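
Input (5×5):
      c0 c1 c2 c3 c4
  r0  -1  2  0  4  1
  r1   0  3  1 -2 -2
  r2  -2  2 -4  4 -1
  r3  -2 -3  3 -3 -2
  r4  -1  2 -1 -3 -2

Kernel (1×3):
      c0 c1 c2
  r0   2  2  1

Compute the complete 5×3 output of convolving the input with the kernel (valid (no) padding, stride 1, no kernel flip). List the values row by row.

Output[0,0]: The receptive field on the input at this output position is [-1 2 0]. Elementwise product with the kernel and sum: -1·2 + 2·2 + 0·1.

2 8 9
7 6 -4
-4 0 -1
-7 -3 -2
1 -1 -10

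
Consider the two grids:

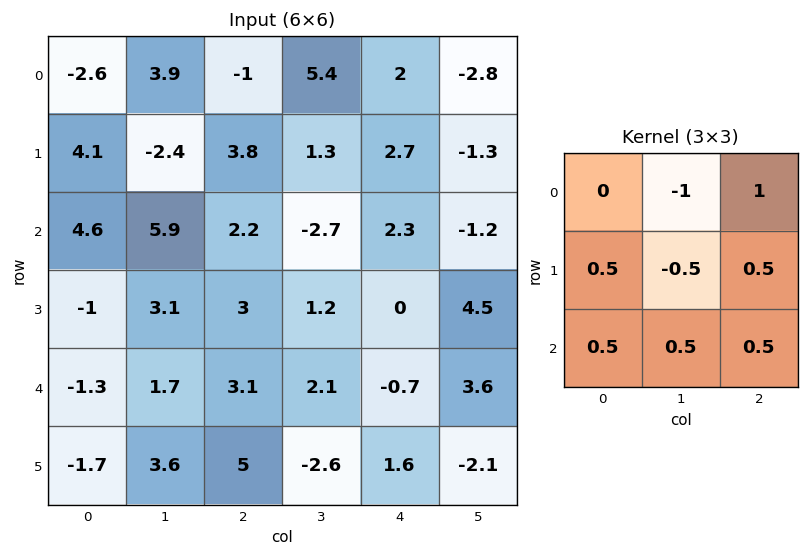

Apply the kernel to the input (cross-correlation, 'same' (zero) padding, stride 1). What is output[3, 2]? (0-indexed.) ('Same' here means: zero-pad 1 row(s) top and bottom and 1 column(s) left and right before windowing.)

The receptive field on the zero-padded input at this output position is [5.9 2.2 -2.7 / 3.1 3 1.2 / 1.7 3.1 2.1]. Elementwise product with the kernel and sum: 2.2·-1 + -2.7·1 + 3.1·0.5 + 3·-0.5 + 1.2·0.5 + 1.7·0.5 + 3.1·0.5 + 2.1·0.5.

-0.8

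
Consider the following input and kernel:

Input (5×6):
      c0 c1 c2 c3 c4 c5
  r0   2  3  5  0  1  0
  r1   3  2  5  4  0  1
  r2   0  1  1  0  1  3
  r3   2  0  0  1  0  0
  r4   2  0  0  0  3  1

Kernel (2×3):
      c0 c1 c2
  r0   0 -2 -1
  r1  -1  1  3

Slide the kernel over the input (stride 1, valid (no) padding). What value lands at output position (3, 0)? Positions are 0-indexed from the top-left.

-2

The receptive field on the input at this output position is [2 0 0 / 2 0 0]. Elementwise product with the kernel and sum: 0·-2 + 0·-1 + 2·-1 + 0·1 + 0·3.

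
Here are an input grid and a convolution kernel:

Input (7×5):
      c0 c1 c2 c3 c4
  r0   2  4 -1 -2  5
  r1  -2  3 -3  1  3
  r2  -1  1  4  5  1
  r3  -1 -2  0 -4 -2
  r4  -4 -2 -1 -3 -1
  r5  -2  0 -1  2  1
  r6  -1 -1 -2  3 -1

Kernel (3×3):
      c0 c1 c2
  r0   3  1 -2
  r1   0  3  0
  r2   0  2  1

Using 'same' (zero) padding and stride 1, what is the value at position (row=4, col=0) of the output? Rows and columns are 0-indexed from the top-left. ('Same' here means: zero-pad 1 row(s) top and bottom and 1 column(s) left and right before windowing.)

The receptive field on the zero-padded input at this output position is [0 -1 -2 / 0 -4 -2 / 0 -2 0]. Elementwise product with the kernel and sum: 0·3 + -1·1 + -2·-2 + -4·3 + -2·2 + 0·1.

-13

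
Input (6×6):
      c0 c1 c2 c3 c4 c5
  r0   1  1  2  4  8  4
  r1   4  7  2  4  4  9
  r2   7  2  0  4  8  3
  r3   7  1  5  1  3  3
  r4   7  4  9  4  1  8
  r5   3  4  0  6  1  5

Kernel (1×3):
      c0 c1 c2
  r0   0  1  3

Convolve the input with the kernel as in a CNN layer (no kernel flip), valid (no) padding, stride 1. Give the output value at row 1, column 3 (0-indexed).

The receptive field on the input at this output position is [4 4 9]. Elementwise product with the kernel and sum: 4·1 + 9·3.

31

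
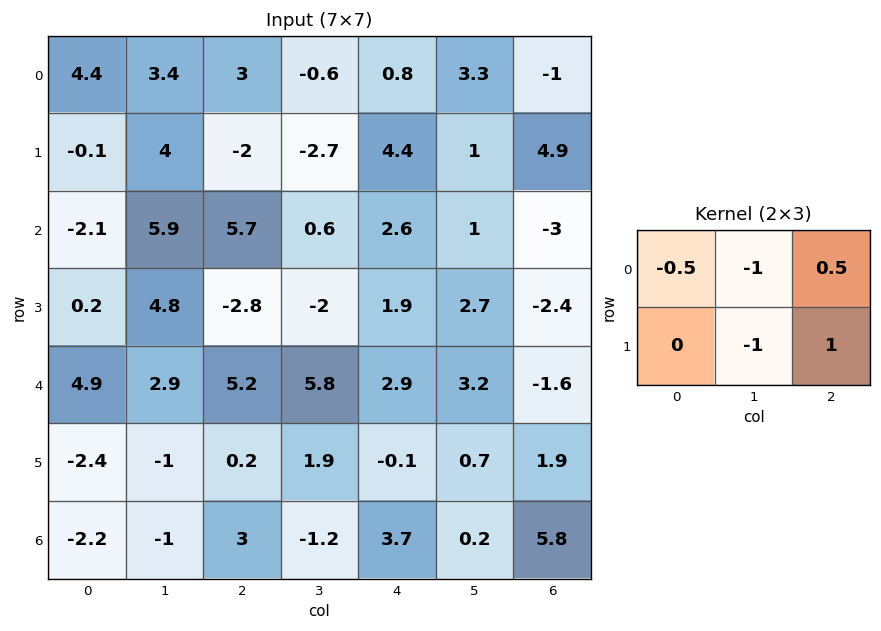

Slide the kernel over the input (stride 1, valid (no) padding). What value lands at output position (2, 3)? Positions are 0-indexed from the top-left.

-1.6

The receptive field on the input at this output position is [0.6 2.6 1 / -2 1.9 2.7]. Elementwise product with the kernel and sum: 0.6·-0.5 + 2.6·-1 + 1·0.5 + 1.9·-1 + 2.7·1.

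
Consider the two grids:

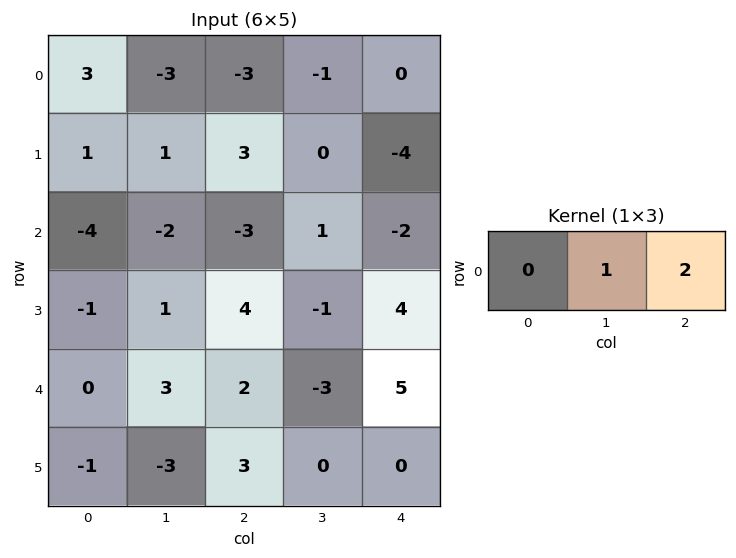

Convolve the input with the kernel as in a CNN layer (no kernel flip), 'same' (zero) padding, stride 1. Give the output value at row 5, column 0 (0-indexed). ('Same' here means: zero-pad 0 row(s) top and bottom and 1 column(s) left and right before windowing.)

-7

The receptive field on the zero-padded input at this output position is [0 -1 -3]. Elementwise product with the kernel and sum: -1·1 + -3·2.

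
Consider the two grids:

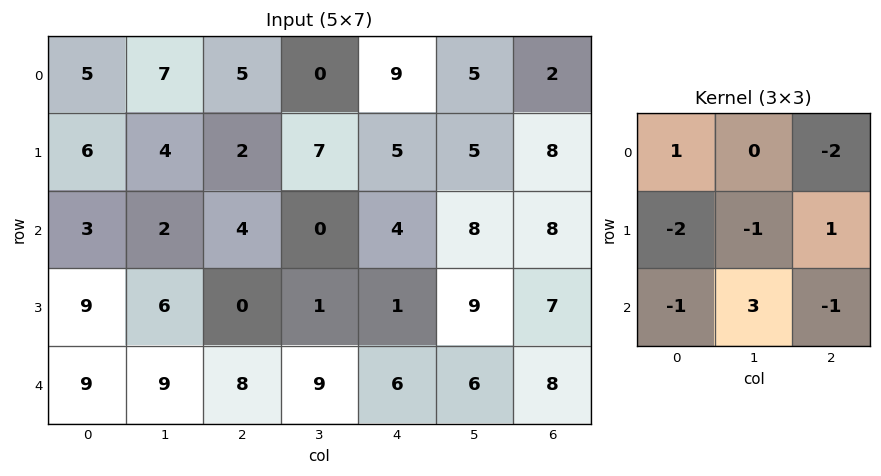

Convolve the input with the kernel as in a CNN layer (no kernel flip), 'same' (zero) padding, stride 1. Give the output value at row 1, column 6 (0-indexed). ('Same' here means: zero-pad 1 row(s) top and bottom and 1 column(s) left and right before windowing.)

3

The receptive field on the zero-padded input at this output position is [5 2 0 / 5 8 0 / 8 8 0]. Elementwise product with the kernel and sum: 5·1 + 0·-2 + 5·-2 + 8·-1 + 0·1 + 8·-1 + 8·3 + 0·-1.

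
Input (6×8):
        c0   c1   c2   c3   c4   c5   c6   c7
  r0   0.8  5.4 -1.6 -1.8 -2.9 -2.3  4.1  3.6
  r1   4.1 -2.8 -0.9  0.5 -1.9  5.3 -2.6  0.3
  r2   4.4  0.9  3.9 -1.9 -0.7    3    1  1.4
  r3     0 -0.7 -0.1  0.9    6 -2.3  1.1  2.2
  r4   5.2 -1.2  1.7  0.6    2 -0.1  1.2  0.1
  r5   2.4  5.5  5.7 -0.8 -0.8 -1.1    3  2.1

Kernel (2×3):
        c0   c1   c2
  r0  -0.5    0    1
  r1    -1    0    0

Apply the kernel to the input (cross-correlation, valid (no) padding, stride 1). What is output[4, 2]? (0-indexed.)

The receptive field on the input at this output position is [1.7 0.6 2 / 5.7 -0.8 -0.8]. Elementwise product with the kernel and sum: 1.7·-0.5 + 2·1 + 5.7·-1.

-4.55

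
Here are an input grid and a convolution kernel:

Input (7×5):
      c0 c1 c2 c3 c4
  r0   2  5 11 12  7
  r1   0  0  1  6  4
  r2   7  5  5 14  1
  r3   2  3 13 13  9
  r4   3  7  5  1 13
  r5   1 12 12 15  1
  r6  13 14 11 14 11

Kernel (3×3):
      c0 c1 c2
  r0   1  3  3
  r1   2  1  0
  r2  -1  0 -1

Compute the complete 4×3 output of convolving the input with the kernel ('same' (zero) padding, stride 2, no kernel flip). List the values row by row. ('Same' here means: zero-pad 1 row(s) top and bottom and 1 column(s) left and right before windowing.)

2 15 25
4 20 34
6 73 40
52 132 57

Output[0,0]: The receptive field on the zero-padded input at this output position is [0 0 0 / 0 2 5 / 0 0 0]. Elementwise product with the kernel and sum: 0·1 + 0·3 + 0·3 + 0·2 + 2·1 + 0·-1 + 0·-1.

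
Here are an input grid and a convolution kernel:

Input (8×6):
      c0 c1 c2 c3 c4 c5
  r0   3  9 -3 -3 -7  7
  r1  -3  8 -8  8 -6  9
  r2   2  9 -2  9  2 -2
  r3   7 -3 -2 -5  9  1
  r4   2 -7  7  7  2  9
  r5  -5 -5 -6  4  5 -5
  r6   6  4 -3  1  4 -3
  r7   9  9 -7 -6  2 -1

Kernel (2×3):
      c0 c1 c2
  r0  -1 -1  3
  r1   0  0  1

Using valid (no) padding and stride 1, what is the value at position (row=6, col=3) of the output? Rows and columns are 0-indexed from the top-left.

The receptive field on the input at this output position is [1 4 -3 / -6 2 -1]. Elementwise product with the kernel and sum: 1·-1 + 4·-1 + -3·3 + -1·1.

-15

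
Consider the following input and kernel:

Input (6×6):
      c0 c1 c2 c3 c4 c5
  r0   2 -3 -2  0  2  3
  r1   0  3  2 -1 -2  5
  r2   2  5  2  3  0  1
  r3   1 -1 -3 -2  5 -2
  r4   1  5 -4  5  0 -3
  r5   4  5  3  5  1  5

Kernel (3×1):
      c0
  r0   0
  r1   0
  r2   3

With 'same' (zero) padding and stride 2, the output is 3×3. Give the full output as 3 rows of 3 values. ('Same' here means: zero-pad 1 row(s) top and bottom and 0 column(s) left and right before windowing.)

Output[0,0]: The receptive field on the zero-padded input at this output position is [0 / 2 / 0]. Elementwise product with the kernel and sum: 0·3.
Output[0,1]: The receptive field on the zero-padded input at this output position is [0 / -2 / 2]. Elementwise product with the kernel and sum: 2·3.

0 6 -6
3 -9 15
12 9 3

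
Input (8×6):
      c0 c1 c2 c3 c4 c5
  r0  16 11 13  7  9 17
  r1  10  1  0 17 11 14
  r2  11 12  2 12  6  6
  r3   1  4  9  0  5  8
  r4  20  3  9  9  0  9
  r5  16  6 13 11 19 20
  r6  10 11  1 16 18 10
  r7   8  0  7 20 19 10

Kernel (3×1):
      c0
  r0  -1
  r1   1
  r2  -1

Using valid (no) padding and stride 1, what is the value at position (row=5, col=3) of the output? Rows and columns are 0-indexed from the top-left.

The receptive field on the input at this output position is [11 / 16 / 20]. Elementwise product with the kernel and sum: 11·-1 + 16·1 + 20·-1.

-15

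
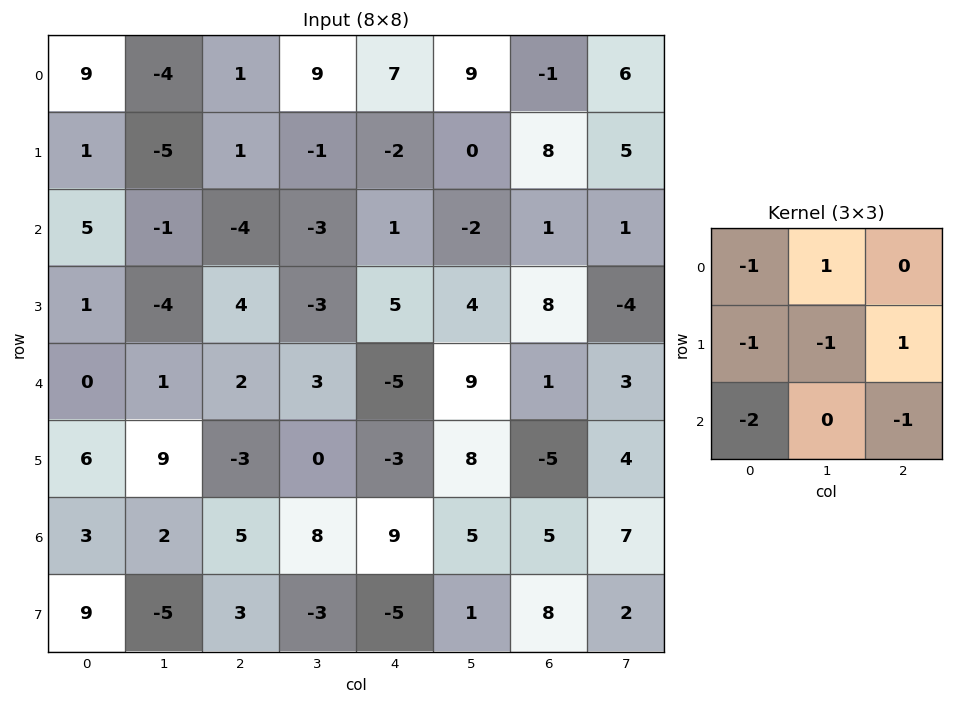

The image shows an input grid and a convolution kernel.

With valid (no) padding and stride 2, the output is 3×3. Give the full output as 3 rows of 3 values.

Output[0,0]: The receptive field on the input at this output position is [9 -4 1 / 1 -5 1 / 5 -1 -4]. Elementwise product with the kernel and sum: 9·-1 + -4·1 + 1·-1 + -5·-1 + 1·1 + 5·-2 + -4·-1.

-14 13 9
-1 6 5
-28 -18 -19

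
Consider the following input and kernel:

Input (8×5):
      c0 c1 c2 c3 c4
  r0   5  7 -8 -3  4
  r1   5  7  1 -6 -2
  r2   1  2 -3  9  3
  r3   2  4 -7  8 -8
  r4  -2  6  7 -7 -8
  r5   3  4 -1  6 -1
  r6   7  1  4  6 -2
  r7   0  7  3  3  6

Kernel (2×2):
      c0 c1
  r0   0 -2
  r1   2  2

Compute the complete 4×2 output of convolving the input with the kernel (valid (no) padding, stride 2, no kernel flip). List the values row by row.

Output[0,0]: The receptive field on the input at this output position is [5 7 / 5 7]. Elementwise product with the kernel and sum: 7·-2 + 5·2 + 7·2.
Output[0,1]: The receptive field on the input at this output position is [-8 -3 / 1 -6]. Elementwise product with the kernel and sum: -3·-2 + 1·2 + -6·2.

10 -4
8 -16
2 24
12 0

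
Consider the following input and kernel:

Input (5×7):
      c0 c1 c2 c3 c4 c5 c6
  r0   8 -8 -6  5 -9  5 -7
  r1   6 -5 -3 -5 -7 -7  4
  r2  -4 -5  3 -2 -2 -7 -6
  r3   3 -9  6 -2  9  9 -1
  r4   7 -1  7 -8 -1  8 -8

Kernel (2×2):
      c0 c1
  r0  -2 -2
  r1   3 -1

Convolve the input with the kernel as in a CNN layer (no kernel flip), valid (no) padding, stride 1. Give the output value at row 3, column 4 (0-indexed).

The receptive field on the input at this output position is [9 9 / -1 8]. Elementwise product with the kernel and sum: 9·-2 + 9·-2 + -1·3 + 8·-1.

-47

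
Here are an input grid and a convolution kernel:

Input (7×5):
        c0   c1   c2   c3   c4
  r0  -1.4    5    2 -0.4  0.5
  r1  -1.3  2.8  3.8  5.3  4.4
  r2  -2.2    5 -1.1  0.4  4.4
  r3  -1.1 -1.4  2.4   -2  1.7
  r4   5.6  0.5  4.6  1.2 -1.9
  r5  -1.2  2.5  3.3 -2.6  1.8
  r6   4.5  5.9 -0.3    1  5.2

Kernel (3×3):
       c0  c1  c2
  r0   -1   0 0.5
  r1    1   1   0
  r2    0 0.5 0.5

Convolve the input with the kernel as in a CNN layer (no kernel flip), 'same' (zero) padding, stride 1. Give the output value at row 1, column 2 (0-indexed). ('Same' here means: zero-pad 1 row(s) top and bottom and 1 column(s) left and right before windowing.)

1.05

The receptive field on the zero-padded input at this output position is [5 2 -0.4 / 2.8 3.8 5.3 / 5 -1.1 0.4]. Elementwise product with the kernel and sum: 5·-1 + -0.4·0.5 + 2.8·1 + 3.8·1 + -1.1·0.5 + 0.4·0.5.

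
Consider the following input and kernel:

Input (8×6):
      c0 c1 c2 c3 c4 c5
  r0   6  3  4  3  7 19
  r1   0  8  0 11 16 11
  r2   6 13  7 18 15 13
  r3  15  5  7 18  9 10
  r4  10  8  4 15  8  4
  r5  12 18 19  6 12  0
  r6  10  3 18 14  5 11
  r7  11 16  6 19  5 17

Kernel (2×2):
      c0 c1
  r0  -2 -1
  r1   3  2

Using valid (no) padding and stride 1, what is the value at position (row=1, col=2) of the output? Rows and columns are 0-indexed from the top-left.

46

The receptive field on the input at this output position is [0 11 / 7 18]. Elementwise product with the kernel and sum: 0·-2 + 11·-1 + 7·3 + 18·2.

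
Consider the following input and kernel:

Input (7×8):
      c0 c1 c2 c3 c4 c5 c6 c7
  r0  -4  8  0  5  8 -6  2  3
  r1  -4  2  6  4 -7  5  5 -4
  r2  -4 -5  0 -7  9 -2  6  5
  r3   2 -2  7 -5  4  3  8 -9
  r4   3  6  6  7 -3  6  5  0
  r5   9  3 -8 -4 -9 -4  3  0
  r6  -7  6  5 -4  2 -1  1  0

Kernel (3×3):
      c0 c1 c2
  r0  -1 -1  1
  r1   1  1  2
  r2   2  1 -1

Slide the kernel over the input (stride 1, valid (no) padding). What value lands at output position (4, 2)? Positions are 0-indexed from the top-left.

The receptive field on the input at this output position is [6 7 -3 / -8 -4 -9 / 5 -4 2]. Elementwise product with the kernel and sum: 6·-1 + 7·-1 + -3·1 + -8·1 + -4·1 + -9·2 + 5·2 + -4·1 + 2·-1.

-42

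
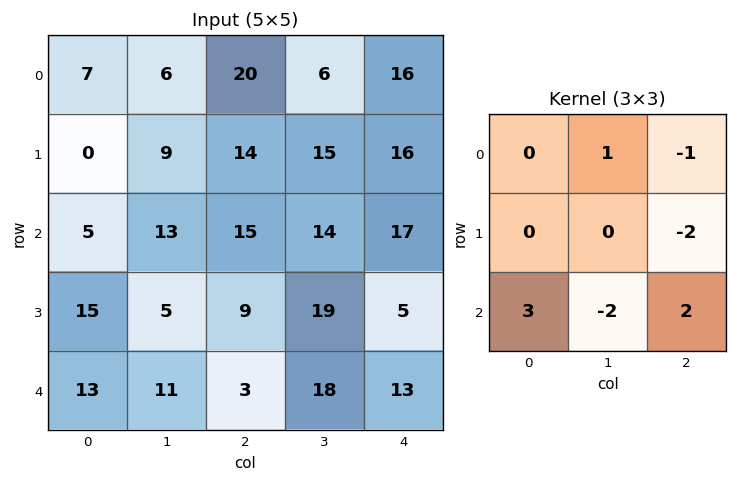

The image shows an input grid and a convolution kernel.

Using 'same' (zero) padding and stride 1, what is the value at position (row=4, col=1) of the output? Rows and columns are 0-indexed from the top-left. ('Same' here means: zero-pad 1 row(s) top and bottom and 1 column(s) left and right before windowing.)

-10

The receptive field on the zero-padded input at this output position is [15 5 9 / 13 11 3 / 0 0 0]. Elementwise product with the kernel and sum: 5·1 + 9·-1 + 3·-2 + 0·3 + 0·-2 + 0·2.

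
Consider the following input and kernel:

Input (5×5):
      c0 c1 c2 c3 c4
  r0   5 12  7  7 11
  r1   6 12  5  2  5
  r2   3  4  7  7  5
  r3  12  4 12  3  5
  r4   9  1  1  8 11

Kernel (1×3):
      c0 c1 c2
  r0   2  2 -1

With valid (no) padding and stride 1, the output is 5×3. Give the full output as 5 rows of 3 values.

Output[0,0]: The receptive field on the input at this output position is [5 12 7]. Elementwise product with the kernel and sum: 5·2 + 12·2 + 7·-1.
Output[0,1]: The receptive field on the input at this output position is [12 7 7]. Elementwise product with the kernel and sum: 12·2 + 7·2 + 7·-1.

27 31 17
31 32 9
7 15 23
20 29 25
19 -4 7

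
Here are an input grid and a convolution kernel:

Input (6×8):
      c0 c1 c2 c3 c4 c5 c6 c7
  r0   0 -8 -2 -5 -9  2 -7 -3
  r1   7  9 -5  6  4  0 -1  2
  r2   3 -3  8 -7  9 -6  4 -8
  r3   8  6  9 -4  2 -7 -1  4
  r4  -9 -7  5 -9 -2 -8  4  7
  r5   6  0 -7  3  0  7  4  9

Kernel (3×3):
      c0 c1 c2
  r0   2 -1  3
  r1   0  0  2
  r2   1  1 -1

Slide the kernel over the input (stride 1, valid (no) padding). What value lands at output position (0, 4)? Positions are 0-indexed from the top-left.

-44

The receptive field on the input at this output position is [-9 2 -7 / 4 0 -1 / 9 -6 4]. Elementwise product with the kernel and sum: -9·2 + 2·-1 + -7·3 + -1·2 + 9·1 + -6·1 + 4·-1.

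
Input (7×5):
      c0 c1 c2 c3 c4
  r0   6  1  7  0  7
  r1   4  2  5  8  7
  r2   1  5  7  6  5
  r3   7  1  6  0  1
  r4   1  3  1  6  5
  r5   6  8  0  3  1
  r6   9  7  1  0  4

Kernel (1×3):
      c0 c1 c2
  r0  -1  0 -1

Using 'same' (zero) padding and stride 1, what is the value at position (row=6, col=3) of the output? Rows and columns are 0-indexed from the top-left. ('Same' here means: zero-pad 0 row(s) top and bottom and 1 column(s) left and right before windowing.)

The receptive field on the zero-padded input at this output position is [1 0 4]. Elementwise product with the kernel and sum: 1·-1 + 4·-1.

-5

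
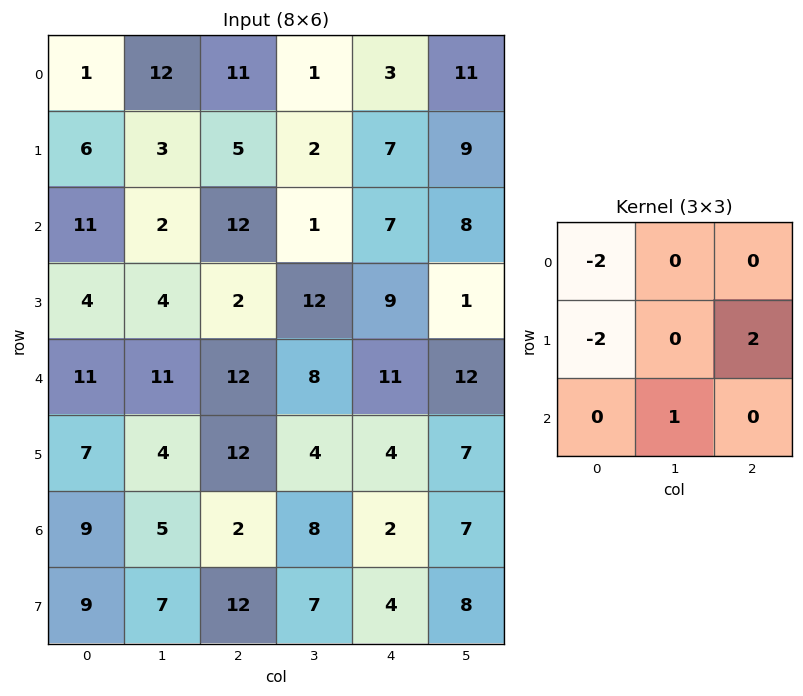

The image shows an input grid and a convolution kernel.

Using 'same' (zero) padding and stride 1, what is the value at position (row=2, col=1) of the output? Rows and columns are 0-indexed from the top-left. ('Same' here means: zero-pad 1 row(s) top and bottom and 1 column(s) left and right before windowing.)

The receptive field on the zero-padded input at this output position is [6 3 5 / 11 2 12 / 4 4 2]. Elementwise product with the kernel and sum: 6·-2 + 11·-2 + 12·2 + 4·1.

-6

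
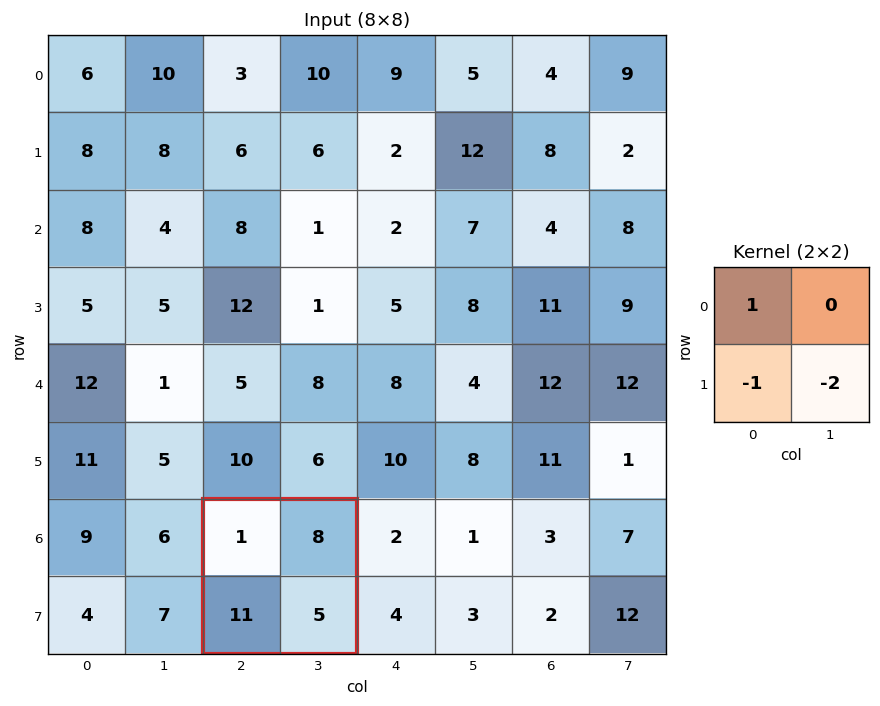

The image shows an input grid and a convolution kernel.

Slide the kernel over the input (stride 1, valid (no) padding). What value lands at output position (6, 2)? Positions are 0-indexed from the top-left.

The receptive field on the input at this output position is [1 8 / 11 5]. Elementwise product with the kernel and sum: 1·1 + 11·-1 + 5·-2.

-20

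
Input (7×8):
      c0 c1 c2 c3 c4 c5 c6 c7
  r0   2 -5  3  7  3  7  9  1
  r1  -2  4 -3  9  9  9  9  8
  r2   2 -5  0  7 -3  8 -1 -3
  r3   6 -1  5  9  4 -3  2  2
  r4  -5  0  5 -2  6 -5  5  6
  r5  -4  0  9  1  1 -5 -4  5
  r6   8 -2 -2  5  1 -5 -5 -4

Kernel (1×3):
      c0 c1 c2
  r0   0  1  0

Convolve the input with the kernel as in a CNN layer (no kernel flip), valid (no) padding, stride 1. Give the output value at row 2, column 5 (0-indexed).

The receptive field on the input at this output position is [8 -1 -3]. Elementwise product with the kernel and sum: -1·1.

-1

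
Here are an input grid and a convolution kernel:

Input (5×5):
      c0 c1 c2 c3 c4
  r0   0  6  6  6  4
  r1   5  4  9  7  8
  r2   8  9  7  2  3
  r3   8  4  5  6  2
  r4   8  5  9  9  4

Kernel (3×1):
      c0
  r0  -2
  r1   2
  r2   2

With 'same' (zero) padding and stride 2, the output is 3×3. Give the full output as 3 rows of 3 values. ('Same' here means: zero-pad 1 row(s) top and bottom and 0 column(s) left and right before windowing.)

Output[0,0]: The receptive field on the zero-padded input at this output position is [0 / 0 / 5]. Elementwise product with the kernel and sum: 0·-2 + 0·2 + 5·2.
Output[0,1]: The receptive field on the zero-padded input at this output position is [0 / 6 / 9]. Elementwise product with the kernel and sum: 0·-2 + 6·2 + 9·2.

10 30 24
22 6 -6
0 8 4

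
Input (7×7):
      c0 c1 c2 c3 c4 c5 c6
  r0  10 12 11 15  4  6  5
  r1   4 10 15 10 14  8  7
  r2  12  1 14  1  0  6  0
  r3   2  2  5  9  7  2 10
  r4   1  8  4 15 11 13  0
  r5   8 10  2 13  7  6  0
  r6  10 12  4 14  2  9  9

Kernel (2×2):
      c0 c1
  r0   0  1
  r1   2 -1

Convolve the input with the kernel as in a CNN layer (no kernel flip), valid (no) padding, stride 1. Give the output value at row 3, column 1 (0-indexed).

17

The receptive field on the input at this output position is [2 5 / 8 4]. Elementwise product with the kernel and sum: 5·1 + 8·2 + 4·-1.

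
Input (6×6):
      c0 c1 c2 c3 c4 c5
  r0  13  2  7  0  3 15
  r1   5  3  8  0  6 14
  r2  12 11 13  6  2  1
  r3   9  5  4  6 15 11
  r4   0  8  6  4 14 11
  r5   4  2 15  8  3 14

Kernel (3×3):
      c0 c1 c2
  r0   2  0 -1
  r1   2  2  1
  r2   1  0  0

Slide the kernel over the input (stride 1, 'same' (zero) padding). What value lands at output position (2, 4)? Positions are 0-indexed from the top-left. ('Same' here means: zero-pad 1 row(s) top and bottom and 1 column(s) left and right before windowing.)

The receptive field on the zero-padded input at this output position is [0 6 14 / 6 2 1 / 6 15 11]. Elementwise product with the kernel and sum: 0·2 + 14·-1 + 6·2 + 2·2 + 1·1 + 6·1.

9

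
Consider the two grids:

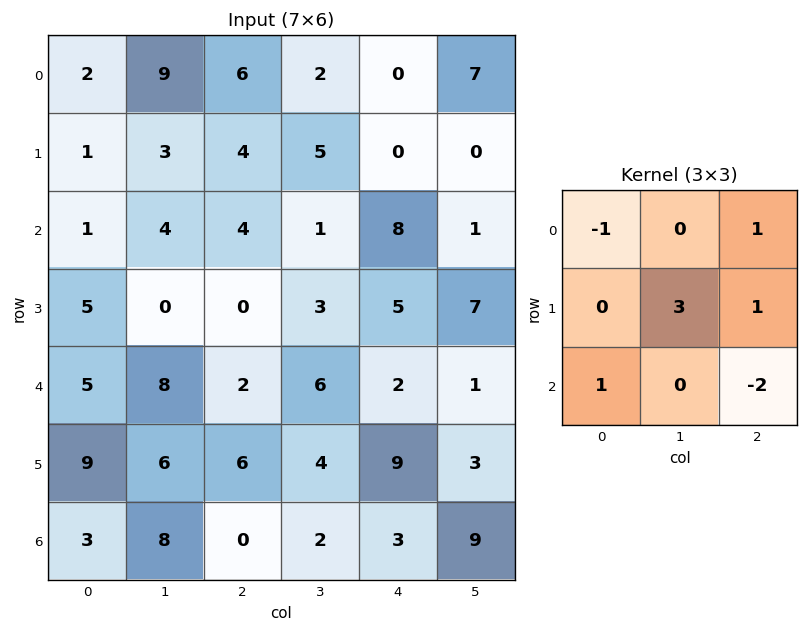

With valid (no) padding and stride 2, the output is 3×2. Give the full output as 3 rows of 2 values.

Output[0,0]: The receptive field on the input at this output position is [2 9 6 / 1 3 4 / 1 4 4]. Elementwise product with the kernel and sum: 2·-1 + 6·1 + 3·3 + 4·1 + 1·1 + 4·-2.

10 -3
4 16
24 15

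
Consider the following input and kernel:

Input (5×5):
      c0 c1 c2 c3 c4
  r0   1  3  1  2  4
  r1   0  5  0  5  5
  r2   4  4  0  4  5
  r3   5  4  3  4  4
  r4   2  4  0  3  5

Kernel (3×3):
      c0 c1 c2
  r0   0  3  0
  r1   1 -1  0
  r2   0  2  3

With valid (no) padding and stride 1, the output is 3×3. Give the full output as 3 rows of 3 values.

Output[0,0]: The receptive field on the input at this output position is [1 3 1 / 0 5 0 / 4 4 0]. Elementwise product with the kernel and sum: 3·3 + 0·1 + 5·-1 + 4·2 + 0·3.

12 20 24
32 22 31
21 10 32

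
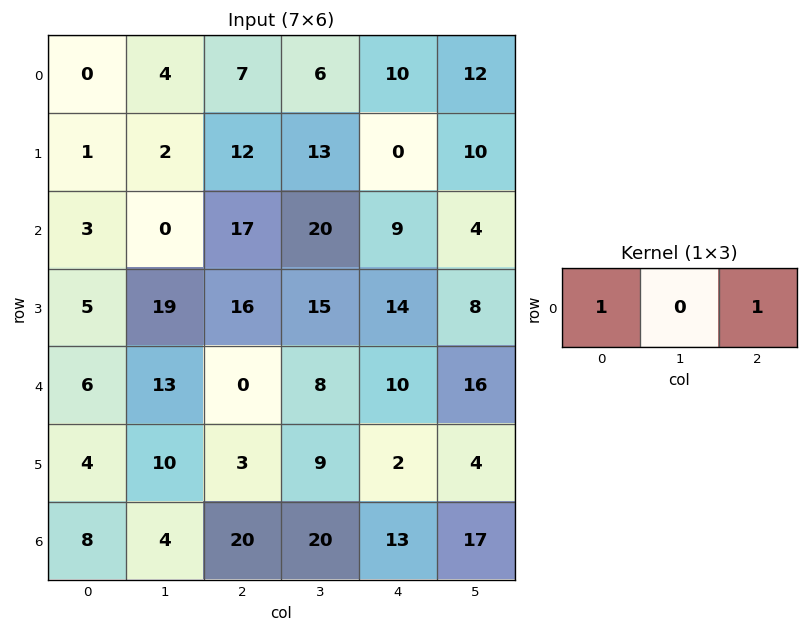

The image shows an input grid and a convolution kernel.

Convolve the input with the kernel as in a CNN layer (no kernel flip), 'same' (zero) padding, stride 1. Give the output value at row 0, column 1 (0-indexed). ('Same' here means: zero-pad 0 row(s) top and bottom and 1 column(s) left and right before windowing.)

The receptive field on the zero-padded input at this output position is [0 4 7]. Elementwise product with the kernel and sum: 0·1 + 7·1.

7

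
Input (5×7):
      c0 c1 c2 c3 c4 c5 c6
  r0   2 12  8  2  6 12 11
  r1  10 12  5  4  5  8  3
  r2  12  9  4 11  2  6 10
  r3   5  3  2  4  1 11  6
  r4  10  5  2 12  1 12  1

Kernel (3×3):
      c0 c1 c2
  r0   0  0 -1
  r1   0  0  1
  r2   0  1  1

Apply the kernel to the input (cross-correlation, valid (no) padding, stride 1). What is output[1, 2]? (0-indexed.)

The receptive field on the input at this output position is [5 4 5 / 4 11 2 / 2 4 1]. Elementwise product with the kernel and sum: 5·-1 + 2·1 + 4·1 + 1·1.

2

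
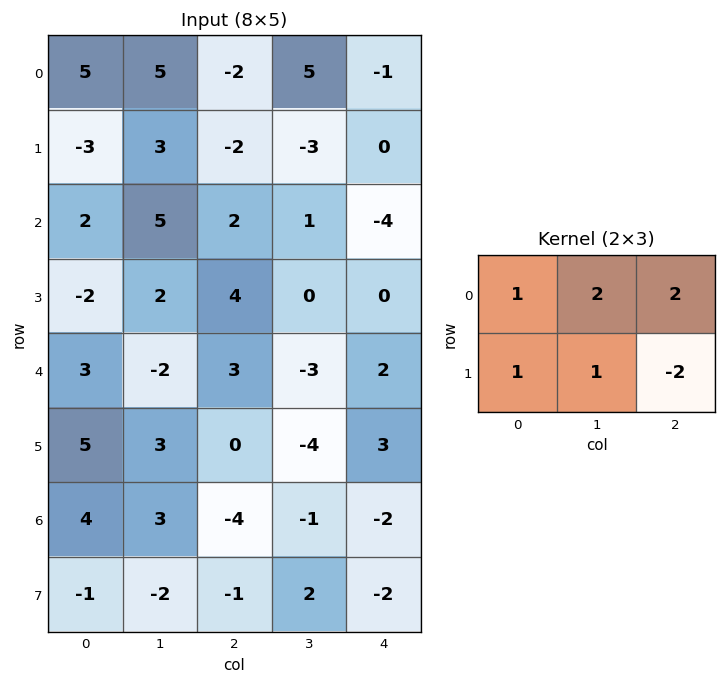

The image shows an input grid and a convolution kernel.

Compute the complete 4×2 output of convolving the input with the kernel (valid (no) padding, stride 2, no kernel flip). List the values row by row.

Output[0,0]: The receptive field on the input at this output position is [5 5 -2 / -3 3 -2]. Elementwise product with the kernel and sum: 5·1 + 5·2 + -2·2 + -3·1 + 3·1 + -2·-2.
Output[0,1]: The receptive field on the input at this output position is [-2 5 -1 / -2 -3 0]. Elementwise product with the kernel and sum: -2·1 + 5·2 + -1·2 + -2·1 + -3·1 + 0·-2.

15 1
8 0
13 -9
1 -5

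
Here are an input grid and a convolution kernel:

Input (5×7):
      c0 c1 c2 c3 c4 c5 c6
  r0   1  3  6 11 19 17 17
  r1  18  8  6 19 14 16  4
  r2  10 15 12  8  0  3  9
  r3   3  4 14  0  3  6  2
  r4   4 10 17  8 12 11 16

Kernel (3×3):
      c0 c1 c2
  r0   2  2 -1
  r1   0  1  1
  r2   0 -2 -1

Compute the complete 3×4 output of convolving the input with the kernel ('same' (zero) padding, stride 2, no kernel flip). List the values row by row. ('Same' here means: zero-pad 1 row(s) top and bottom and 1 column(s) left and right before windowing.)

Output[0,0]: The receptive field on the zero-padded input at this output position is [0 0 0 / 0 1 3 / 0 18 8]. Elementwise product with the kernel and sum: 0·2 + 0·2 + 0·-1 + 1·1 + 3·1 + 18·-2 + 8·-1.
Output[0,1]: The receptive field on the zero-padded input at this output position is [0 0 0 / 3 6 11 / 8 6 19]. Elementwise product with the kernel and sum: 0·2 + 0·2 + 0·-1 + 6·1 + 11·1 + 6·-2 + 19·-1.

-40 -14 -8 9
43 1 41 45
16 61 23 32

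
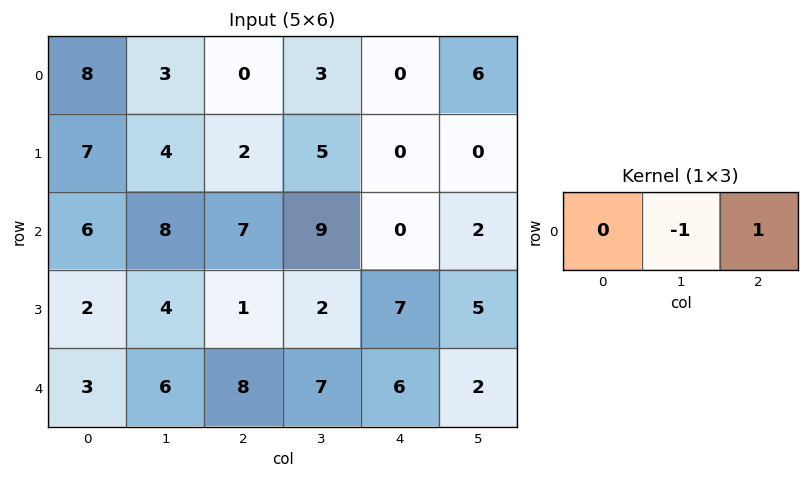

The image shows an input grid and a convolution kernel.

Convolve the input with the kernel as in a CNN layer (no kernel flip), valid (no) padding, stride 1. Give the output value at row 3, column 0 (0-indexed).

The receptive field on the input at this output position is [2 4 1]. Elementwise product with the kernel and sum: 4·-1 + 1·1.

-3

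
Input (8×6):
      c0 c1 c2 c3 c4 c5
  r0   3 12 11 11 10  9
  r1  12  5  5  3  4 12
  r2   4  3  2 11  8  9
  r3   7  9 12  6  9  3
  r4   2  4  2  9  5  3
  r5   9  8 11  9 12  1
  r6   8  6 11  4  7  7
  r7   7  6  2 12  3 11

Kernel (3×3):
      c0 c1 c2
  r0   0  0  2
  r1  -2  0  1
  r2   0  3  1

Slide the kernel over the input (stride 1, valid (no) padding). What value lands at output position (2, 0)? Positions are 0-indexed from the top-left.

The receptive field on the input at this output position is [4 3 2 / 7 9 12 / 2 4 2]. Elementwise product with the kernel and sum: 2·2 + 7·-2 + 12·1 + 4·3 + 2·1.

16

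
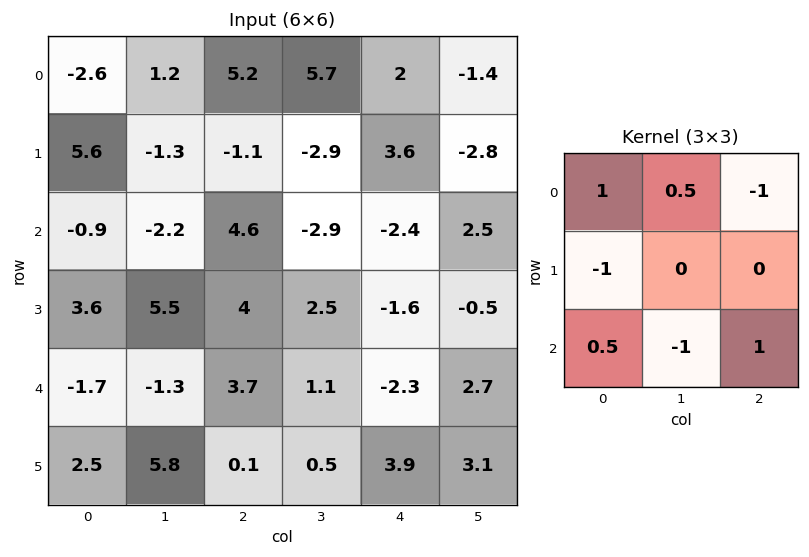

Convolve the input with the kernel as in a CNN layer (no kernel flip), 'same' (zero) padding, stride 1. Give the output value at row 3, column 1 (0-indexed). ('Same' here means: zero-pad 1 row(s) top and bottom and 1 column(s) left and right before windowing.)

The receptive field on the zero-padded input at this output position is [-0.9 -2.2 4.6 / 3.6 5.5 4 / -1.7 -1.3 3.7]. Elementwise product with the kernel and sum: -0.9·1 + -2.2·0.5 + 4.6·-1 + 3.6·-1 + -1.7·0.5 + -1.3·-1 + 3.7·1.

-6.05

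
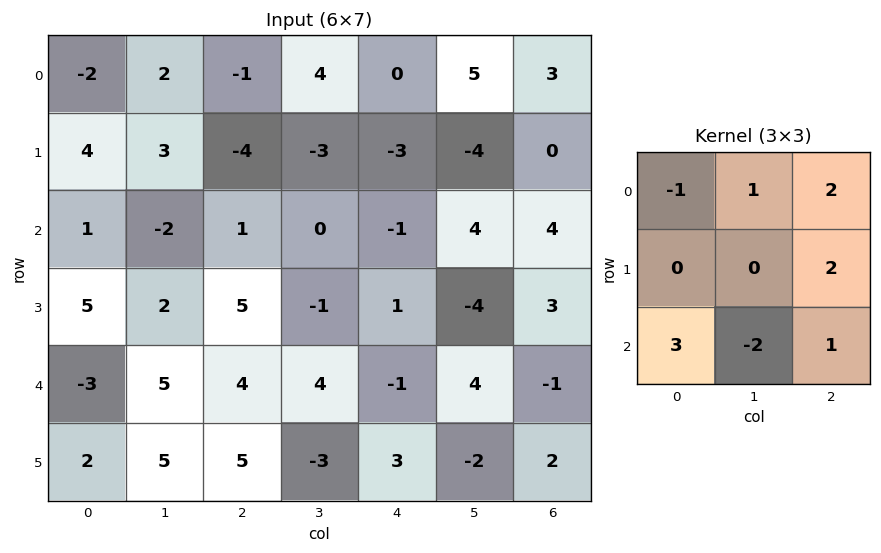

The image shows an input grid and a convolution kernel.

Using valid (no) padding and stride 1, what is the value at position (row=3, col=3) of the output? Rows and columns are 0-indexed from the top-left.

The receptive field on the input at this output position is [-1 1 -4 / 4 -1 4 / -3 3 -2]. Elementwise product with the kernel and sum: -1·-1 + 1·1 + -4·2 + 4·2 + -3·3 + 3·-2 + -2·1.

-15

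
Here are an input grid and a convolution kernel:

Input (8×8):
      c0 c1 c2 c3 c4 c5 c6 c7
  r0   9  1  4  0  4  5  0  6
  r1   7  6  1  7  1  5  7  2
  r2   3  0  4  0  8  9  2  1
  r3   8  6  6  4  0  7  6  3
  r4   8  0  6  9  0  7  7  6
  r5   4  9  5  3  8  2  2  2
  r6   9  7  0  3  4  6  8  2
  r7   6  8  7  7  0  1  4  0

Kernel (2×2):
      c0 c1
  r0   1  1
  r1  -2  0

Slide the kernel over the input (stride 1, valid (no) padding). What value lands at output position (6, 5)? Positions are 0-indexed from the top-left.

The receptive field on the input at this output position is [6 8 / 1 4]. Elementwise product with the kernel and sum: 6·1 + 8·1 + 1·-2.

12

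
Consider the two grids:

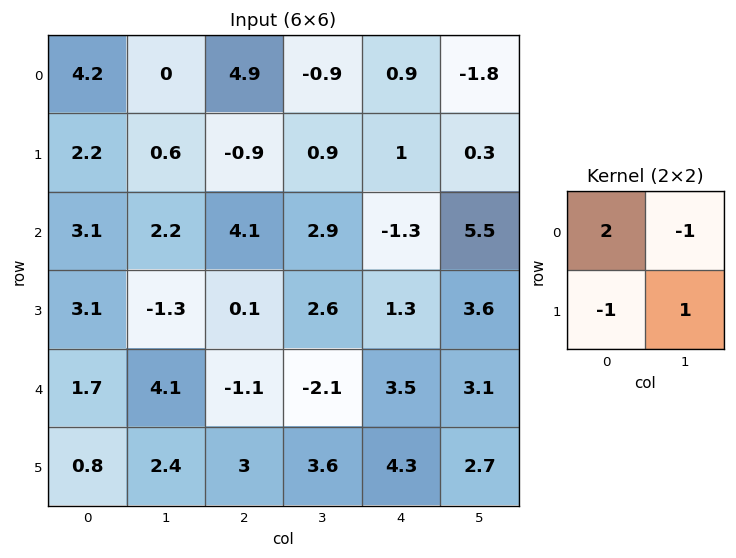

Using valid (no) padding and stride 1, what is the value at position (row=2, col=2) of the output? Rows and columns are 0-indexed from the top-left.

The receptive field on the input at this output position is [4.1 2.9 / 0.1 2.6]. Elementwise product with the kernel and sum: 4.1·2 + 2.9·-1 + 0.1·-1 + 2.6·1.

7.8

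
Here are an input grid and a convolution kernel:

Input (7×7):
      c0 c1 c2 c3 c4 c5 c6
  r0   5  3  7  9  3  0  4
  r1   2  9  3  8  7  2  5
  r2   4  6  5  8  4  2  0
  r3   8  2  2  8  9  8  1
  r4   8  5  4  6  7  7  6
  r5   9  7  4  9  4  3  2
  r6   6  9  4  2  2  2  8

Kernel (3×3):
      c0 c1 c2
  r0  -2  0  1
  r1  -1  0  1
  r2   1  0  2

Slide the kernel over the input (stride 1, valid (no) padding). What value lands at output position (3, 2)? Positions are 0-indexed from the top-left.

The receptive field on the input at this output position is [2 8 9 / 4 6 7 / 4 9 4]. Elementwise product with the kernel and sum: 2·-2 + 9·1 + 4·-1 + 7·1 + 4·1 + 4·2.

20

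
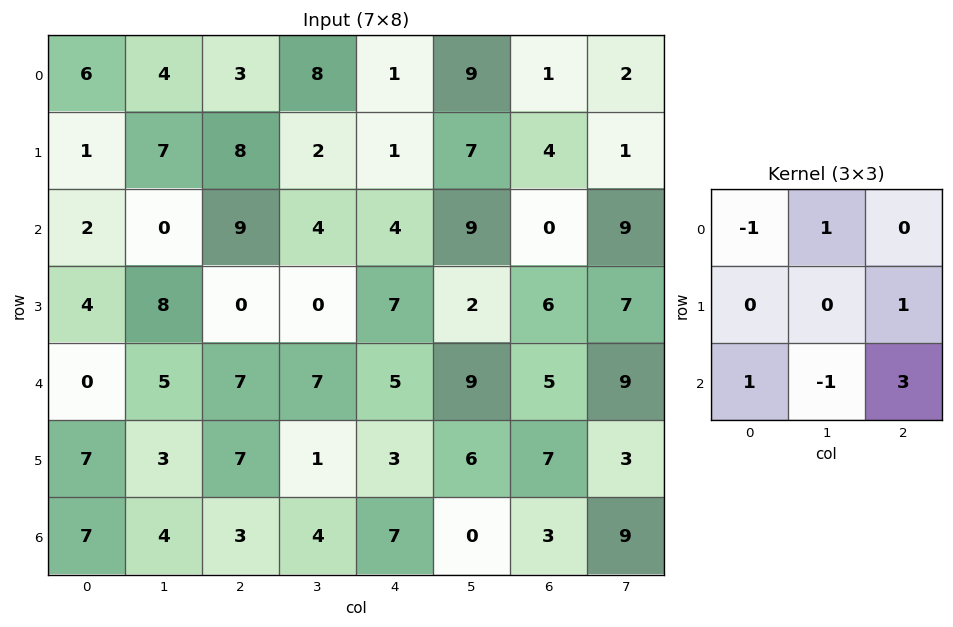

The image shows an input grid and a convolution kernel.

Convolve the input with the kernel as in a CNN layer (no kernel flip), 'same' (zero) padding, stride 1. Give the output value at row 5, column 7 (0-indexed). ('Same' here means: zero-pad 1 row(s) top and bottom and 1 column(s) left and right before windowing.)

-2

The receptive field on the zero-padded input at this output position is [5 9 0 / 7 3 0 / 3 9 0]. Elementwise product with the kernel and sum: 5·-1 + 9·1 + 0·1 + 3·1 + 9·-1 + 0·3.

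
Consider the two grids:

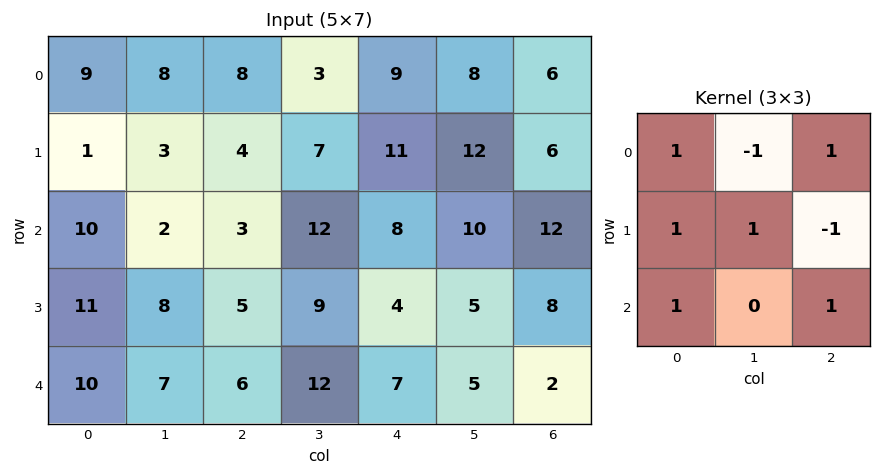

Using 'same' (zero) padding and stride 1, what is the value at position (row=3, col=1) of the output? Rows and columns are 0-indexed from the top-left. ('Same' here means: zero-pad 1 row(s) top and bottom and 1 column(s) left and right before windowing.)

The receptive field on the zero-padded input at this output position is [10 2 3 / 11 8 5 / 10 7 6]. Elementwise product with the kernel and sum: 10·1 + 2·-1 + 3·1 + 11·1 + 8·1 + 5·-1 + 10·1 + 6·1.

41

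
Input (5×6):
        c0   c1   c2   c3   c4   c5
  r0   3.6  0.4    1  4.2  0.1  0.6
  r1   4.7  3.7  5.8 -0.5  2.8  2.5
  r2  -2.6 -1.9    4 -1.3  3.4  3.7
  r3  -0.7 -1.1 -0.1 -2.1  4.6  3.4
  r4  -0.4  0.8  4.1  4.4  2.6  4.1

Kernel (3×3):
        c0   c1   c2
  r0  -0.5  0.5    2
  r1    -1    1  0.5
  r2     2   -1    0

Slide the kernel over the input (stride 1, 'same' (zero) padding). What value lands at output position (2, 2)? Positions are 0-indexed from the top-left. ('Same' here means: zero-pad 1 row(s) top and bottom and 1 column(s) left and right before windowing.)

The receptive field on the zero-padded input at this output position is [3.7 5.8 -0.5 / -1.9 4 -1.3 / -1.1 -0.1 -2.1]. Elementwise product with the kernel and sum: 3.7·-0.5 + 5.8·0.5 + -0.5·2 + -1.9·-1 + 4·1 + -1.3·0.5 + -1.1·2 + -0.1·-1.

3.2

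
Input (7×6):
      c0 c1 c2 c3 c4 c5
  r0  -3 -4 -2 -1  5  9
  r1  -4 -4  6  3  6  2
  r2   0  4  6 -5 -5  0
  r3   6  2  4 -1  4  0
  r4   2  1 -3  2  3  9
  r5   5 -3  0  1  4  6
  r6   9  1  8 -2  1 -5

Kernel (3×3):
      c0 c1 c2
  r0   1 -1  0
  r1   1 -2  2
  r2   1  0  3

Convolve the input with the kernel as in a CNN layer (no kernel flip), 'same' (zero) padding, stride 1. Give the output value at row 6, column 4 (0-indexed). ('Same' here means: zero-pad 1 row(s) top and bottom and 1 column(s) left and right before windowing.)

The receptive field on the zero-padded input at this output position is [1 4 6 / -2 1 -5 / 0 0 0]. Elementwise product with the kernel and sum: 1·1 + 4·-1 + -2·1 + 1·-2 + -5·2 + 0·1 + 0·3.

-17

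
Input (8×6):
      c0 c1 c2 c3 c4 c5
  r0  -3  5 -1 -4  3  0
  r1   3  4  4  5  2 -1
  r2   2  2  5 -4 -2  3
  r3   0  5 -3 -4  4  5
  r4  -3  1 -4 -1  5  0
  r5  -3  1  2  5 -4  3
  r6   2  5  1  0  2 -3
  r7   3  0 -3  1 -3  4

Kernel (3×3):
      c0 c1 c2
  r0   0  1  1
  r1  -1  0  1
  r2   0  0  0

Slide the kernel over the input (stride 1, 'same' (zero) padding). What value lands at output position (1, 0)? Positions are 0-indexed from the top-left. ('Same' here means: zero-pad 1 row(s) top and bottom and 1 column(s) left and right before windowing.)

6

The receptive field on the zero-padded input at this output position is [0 -3 5 / 0 3 4 / 0 2 2]. Elementwise product with the kernel and sum: -3·1 + 5·1 + 0·-1 + 4·1.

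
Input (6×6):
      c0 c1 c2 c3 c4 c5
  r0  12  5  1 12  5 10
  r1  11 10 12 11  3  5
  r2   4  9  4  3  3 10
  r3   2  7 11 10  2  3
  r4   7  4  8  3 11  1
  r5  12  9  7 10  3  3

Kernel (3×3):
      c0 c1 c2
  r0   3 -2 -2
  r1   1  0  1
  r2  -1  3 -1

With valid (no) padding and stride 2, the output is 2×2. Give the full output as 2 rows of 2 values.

Output[0,0]: The receptive field on the input at this output position is [12 5 1 / 11 10 12 / 4 9 4]. Elementwise product with the kernel and sum: 12·3 + 5·-2 + 1·-2 + 11·1 + 12·1 + 4·-1 + 9·3 + 4·-1.

66 -14
-4 3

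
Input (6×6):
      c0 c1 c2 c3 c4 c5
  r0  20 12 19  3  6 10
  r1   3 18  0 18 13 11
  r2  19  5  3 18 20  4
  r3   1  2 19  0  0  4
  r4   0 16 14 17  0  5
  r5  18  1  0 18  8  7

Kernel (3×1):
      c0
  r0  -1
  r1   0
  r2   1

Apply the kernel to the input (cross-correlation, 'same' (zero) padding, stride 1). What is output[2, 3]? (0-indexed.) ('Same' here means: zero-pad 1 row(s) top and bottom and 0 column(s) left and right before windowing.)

The receptive field on the zero-padded input at this output position is [18 / 18 / 0]. Elementwise product with the kernel and sum: 18·-1 + 0·1.

-18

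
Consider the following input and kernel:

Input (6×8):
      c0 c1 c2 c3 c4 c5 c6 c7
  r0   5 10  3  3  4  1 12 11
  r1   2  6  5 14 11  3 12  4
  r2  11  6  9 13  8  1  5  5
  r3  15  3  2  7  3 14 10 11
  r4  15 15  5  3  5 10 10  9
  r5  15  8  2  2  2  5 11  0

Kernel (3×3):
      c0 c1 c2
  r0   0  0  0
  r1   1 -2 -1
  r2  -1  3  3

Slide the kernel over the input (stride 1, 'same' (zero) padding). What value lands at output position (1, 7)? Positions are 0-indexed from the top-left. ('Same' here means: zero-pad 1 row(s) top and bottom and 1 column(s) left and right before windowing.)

14

The receptive field on the zero-padded input at this output position is [12 11 0 / 12 4 0 / 5 5 0]. Elementwise product with the kernel and sum: 12·1 + 4·-2 + 0·-1 + 5·-1 + 5·3 + 0·3.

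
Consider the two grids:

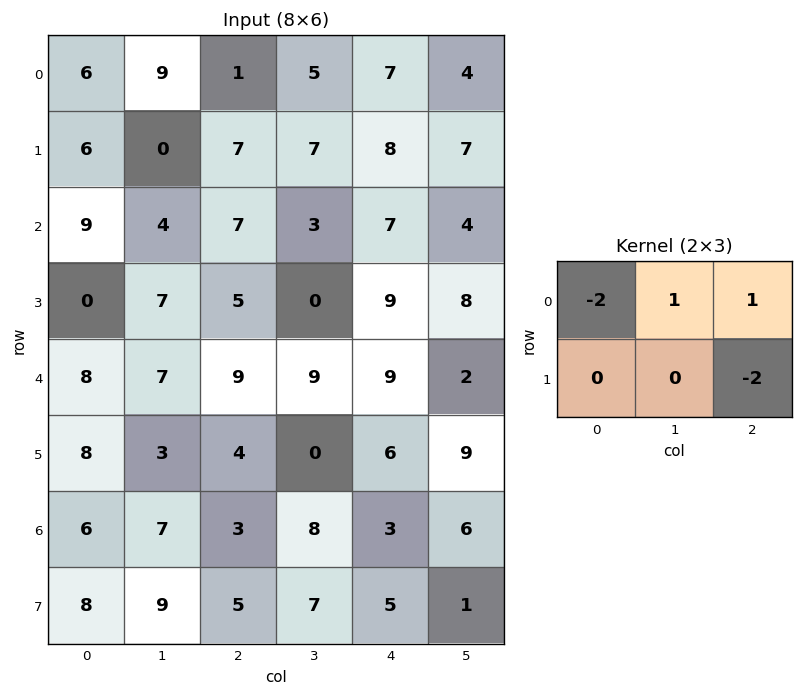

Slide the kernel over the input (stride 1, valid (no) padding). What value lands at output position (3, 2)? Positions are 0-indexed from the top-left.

-19

The receptive field on the input at this output position is [5 0 9 / 9 9 9]. Elementwise product with the kernel and sum: 5·-2 + 0·1 + 9·1 + 9·-2.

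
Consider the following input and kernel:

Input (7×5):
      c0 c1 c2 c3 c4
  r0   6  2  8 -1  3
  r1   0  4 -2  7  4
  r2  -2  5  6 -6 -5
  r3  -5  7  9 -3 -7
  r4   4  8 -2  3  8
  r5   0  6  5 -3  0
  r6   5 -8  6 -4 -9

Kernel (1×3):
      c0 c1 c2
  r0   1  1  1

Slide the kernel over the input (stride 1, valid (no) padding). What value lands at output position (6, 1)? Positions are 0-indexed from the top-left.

The receptive field on the input at this output position is [-8 6 -4]. Elementwise product with the kernel and sum: -8·1 + 6·1 + -4·1.

-6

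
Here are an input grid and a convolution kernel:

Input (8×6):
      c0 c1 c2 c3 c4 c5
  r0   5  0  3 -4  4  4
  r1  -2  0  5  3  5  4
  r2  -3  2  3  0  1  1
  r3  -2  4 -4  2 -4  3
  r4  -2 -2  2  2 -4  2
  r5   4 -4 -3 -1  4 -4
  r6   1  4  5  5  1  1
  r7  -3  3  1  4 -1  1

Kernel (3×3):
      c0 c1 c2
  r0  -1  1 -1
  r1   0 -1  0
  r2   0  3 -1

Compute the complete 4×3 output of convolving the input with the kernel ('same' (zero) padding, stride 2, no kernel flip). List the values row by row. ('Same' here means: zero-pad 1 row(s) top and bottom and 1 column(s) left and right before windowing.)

Output[0,0]: The receptive field on the zero-padded input at this output position is [0 0 0 / 0 5 0 / 0 -2 0]. Elementwise product with the kernel and sum: 0·-1 + 0·1 + 0·-1 + 5·-1 + -2·3 + 0·-1.
Output[0,1]: The receptive field on the zero-padded input at this output position is [0 0 0 / 0 3 -4 / 0 5 3]. Elementwise product with the kernel and sum: 0·-1 + 0·1 + 0·-1 + 3·-1 + 5·3 + 3·-1.

-11 9 7
-9 -15 -18
12 -20 11
-5 -4 4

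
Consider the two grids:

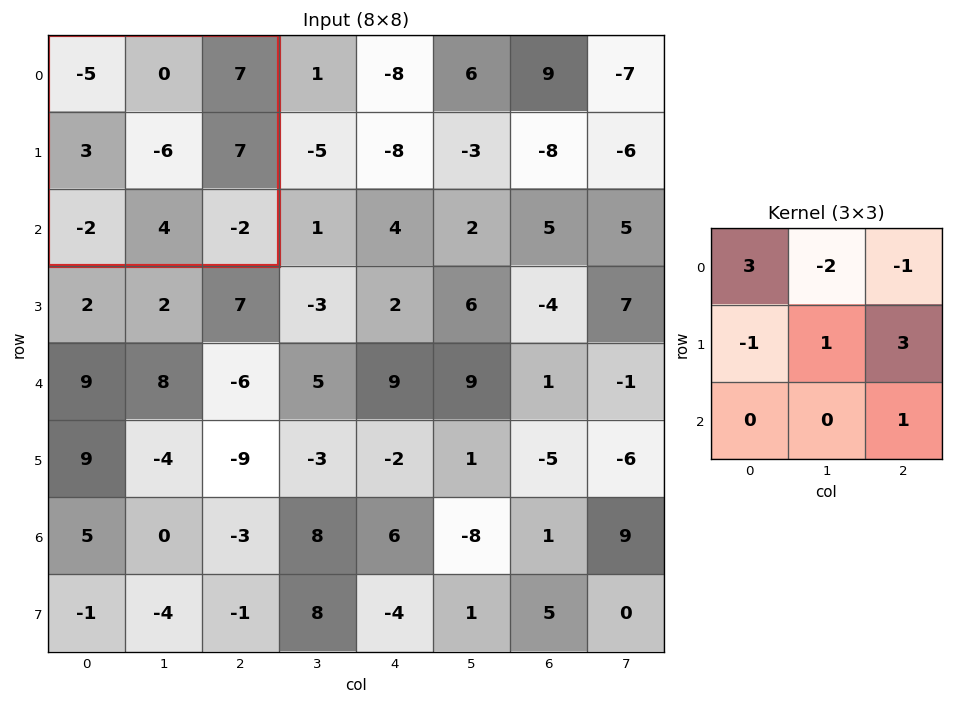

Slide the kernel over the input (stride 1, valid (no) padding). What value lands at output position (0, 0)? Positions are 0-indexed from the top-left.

-12

The receptive field on the input at this output position is [-5 0 7 / 3 -6 7 / -2 4 -2]. Elementwise product with the kernel and sum: -5·3 + 0·-2 + 7·-1 + 3·-1 + -6·1 + 7·3 + -2·1.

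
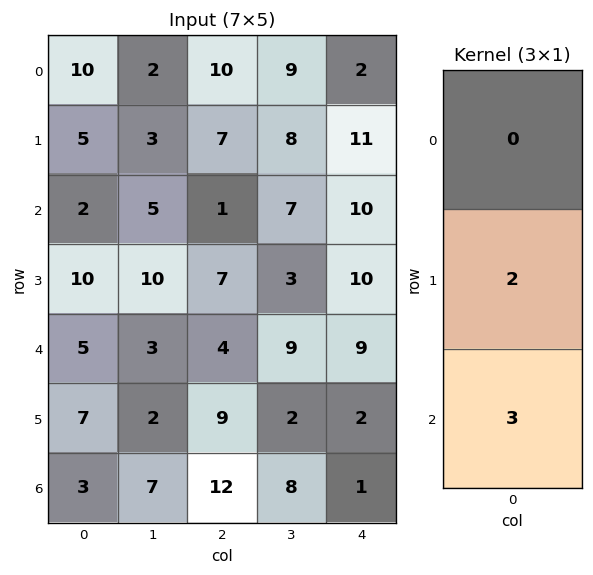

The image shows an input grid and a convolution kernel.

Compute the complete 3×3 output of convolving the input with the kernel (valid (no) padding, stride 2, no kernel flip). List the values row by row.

Output[0,0]: The receptive field on the input at this output position is [10 / 5 / 2]. Elementwise product with the kernel and sum: 5·2 + 2·3.

16 17 52
35 26 47
23 54 7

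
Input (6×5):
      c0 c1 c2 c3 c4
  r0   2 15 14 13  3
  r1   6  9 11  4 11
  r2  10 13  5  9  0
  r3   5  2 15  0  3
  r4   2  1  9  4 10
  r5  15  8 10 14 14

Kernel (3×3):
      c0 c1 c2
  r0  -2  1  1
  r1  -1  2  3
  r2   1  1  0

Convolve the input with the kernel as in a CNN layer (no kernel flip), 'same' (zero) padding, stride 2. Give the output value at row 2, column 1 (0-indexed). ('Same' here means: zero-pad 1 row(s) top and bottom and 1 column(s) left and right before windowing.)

The receptive field on the zero-padded input at this output position is [2 15 0 / 1 9 4 / 8 10 14]. Elementwise product with the kernel and sum: 2·-2 + 15·1 + 0·1 + 1·-1 + 9·2 + 4·3 + 8·1 + 10·1.

58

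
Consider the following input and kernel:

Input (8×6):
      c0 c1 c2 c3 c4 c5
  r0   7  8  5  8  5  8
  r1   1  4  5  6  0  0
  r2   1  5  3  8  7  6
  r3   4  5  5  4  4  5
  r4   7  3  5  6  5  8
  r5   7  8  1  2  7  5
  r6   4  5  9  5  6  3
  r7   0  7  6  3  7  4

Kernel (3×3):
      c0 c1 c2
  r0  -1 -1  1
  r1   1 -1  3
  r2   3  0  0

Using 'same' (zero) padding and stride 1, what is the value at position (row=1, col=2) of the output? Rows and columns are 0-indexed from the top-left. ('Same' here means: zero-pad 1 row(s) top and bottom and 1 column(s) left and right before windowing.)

27

The receptive field on the zero-padded input at this output position is [8 5 8 / 4 5 6 / 5 3 8]. Elementwise product with the kernel and sum: 8·-1 + 5·-1 + 8·1 + 4·1 + 5·-1 + 6·3 + 5·3.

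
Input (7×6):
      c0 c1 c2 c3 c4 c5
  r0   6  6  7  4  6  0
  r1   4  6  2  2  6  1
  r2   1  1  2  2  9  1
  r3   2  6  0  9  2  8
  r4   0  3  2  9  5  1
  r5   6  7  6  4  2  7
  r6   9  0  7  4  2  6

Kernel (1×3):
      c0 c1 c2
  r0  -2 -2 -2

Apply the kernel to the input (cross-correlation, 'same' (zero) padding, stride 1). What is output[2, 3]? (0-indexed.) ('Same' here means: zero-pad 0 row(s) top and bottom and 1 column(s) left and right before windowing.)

-26

The receptive field on the zero-padded input at this output position is [2 2 9]. Elementwise product with the kernel and sum: 2·-2 + 2·-2 + 9·-2.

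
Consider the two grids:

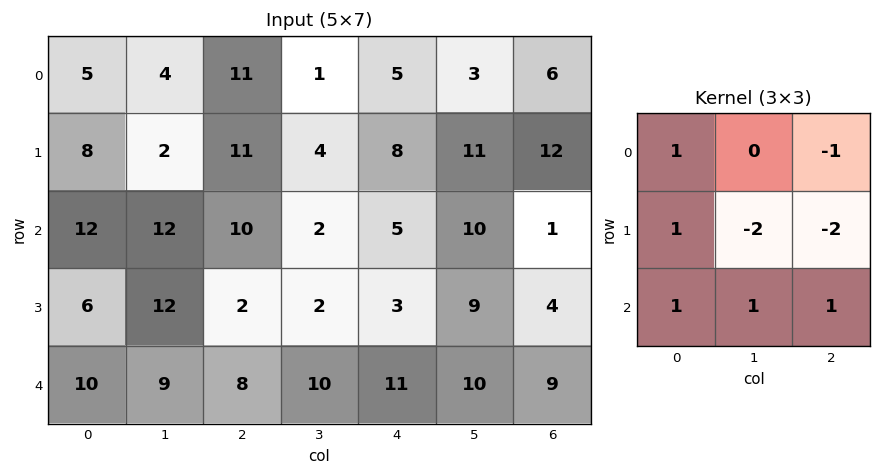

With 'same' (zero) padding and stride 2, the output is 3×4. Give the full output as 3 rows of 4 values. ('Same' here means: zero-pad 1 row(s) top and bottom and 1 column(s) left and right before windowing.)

-8 -3 8 14
-32 2 -21 32
-50 -17 -39 1

Output[0,0]: The receptive field on the zero-padded input at this output position is [0 0 0 / 0 5 4 / 0 8 2]. Elementwise product with the kernel and sum: 0·1 + 0·-1 + 0·1 + 5·-2 + 4·-2 + 0·1 + 8·1 + 2·1.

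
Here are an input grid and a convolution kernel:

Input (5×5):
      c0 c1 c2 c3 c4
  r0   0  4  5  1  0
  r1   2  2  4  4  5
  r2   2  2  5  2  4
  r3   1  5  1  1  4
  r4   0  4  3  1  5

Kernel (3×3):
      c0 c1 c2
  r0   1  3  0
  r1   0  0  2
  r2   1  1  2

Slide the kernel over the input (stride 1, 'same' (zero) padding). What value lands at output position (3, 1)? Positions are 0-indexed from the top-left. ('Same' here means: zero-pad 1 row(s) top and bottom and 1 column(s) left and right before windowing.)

The receptive field on the zero-padded input at this output position is [2 2 5 / 1 5 1 / 0 4 3]. Elementwise product with the kernel and sum: 2·1 + 2·3 + 1·2 + 0·1 + 4·1 + 3·2.

20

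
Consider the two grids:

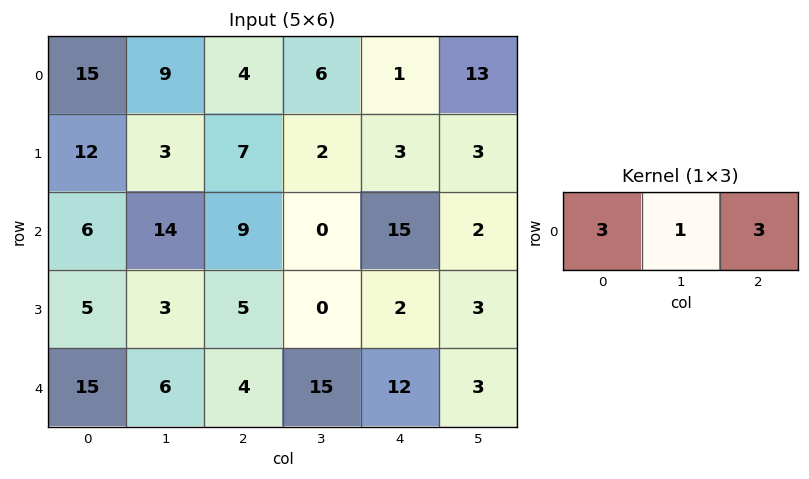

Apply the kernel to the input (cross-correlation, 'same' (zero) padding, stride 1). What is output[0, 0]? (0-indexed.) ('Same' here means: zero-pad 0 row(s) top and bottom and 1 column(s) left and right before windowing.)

42

The receptive field on the zero-padded input at this output position is [0 15 9]. Elementwise product with the kernel and sum: 0·3 + 15·1 + 9·3.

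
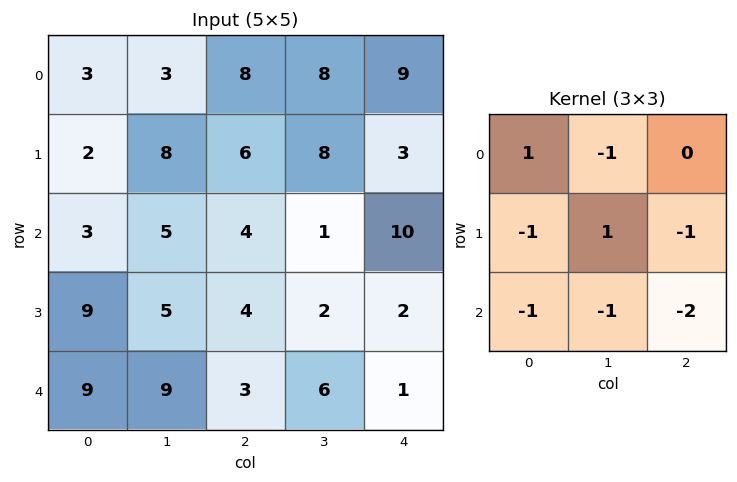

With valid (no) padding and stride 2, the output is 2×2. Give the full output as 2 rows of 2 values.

Output[0,0]: The receptive field on the input at this output position is [3 3 8 / 2 8 6 / 3 5 4]. Elementwise product with the kernel and sum: 3·1 + 3·-1 + 2·-1 + 8·1 + 6·-1 + 3·-1 + 5·-1 + 4·-2.

-16 -26
-34 -12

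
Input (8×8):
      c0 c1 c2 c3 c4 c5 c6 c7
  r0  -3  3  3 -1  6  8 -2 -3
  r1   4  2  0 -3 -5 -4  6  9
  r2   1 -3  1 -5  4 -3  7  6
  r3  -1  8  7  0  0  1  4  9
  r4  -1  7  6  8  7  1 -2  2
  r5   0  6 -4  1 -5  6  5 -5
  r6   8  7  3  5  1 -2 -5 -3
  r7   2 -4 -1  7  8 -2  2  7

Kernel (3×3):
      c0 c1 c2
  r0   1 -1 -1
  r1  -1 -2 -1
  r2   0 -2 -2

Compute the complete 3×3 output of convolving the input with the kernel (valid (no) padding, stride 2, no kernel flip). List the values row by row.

Output[0,0]: The receptive field on the input at this output position is [-3 3 3 / 4 2 0 / 1 -3 1]. Elementwise product with the kernel and sum: -3·1 + 3·-1 + 3·-1 + 4·-1 + 2·-2 + 0·-1 + -3·-2 + 1·-2.

-13 11 -1
-45 -35 -4
-42 -14 10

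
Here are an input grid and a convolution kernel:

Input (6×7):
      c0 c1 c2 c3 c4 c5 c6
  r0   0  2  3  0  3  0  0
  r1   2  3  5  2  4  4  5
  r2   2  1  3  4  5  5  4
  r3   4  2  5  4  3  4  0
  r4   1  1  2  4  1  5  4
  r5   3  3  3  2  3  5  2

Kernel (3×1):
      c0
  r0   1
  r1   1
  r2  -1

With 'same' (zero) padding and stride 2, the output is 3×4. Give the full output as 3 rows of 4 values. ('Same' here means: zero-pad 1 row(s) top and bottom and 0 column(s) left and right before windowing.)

-2 -2 -1 -5
0 3 6 9
2 4 1 2

Output[0,0]: The receptive field on the zero-padded input at this output position is [0 / 0 / 2]. Elementwise product with the kernel and sum: 0·1 + 0·1 + 2·-1.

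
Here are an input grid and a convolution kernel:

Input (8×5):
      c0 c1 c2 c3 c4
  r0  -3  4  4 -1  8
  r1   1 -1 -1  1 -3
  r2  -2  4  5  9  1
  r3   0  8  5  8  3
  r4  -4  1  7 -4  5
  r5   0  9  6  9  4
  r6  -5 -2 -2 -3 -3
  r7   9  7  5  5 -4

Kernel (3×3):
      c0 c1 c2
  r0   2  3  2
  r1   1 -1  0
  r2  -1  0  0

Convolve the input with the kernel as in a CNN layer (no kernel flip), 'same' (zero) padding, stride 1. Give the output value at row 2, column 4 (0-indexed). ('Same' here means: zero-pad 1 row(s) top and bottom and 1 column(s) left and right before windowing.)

-7

The receptive field on the zero-padded input at this output position is [1 -3 0 / 9 1 0 / 8 3 0]. Elementwise product with the kernel and sum: 1·2 + -3·3 + 0·2 + 9·1 + 1·-1 + 8·-1.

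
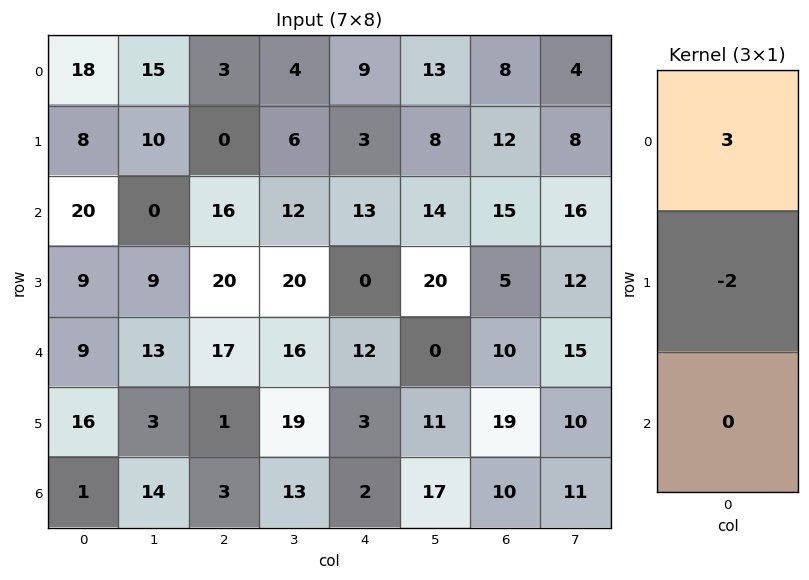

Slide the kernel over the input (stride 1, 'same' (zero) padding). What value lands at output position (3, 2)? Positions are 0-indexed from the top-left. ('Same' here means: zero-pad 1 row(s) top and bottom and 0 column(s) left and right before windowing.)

The receptive field on the zero-padded input at this output position is [16 / 20 / 17]. Elementwise product with the kernel and sum: 16·3 + 20·-2.

8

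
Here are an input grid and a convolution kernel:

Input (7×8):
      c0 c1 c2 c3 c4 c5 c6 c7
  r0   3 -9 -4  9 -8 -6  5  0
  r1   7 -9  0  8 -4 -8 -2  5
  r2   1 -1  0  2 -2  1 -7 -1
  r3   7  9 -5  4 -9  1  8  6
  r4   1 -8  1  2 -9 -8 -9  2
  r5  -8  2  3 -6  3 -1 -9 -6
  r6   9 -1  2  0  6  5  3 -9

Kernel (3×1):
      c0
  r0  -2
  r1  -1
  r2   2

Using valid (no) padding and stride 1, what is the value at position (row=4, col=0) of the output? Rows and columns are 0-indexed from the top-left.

24

The receptive field on the input at this output position is [1 / -8 / 9]. Elementwise product with the kernel and sum: 1·-2 + -8·-1 + 9·2.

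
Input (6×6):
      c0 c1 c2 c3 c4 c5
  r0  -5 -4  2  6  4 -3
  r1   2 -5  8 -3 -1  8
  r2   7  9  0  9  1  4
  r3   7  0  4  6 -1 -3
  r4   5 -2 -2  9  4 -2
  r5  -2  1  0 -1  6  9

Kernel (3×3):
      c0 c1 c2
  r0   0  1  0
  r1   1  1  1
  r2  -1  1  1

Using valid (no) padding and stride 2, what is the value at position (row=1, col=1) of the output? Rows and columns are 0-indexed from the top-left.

The receptive field on the input at this output position is [0 9 1 / 4 6 -1 / -2 9 4]. Elementwise product with the kernel and sum: 9·1 + 4·1 + 6·1 + -1·1 + -2·-1 + 9·1 + 4·1.

33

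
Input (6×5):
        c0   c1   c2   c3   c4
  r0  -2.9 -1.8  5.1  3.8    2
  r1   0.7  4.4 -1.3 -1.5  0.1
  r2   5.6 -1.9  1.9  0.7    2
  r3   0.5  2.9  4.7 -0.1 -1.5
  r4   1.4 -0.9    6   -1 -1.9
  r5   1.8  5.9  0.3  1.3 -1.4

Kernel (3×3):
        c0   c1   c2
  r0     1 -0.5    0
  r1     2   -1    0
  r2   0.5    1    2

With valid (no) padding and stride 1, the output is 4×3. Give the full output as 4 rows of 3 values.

-0.3 8.1 7.75
24.15 5.3 1.8
16.45 1.8 9.25
10.15 -1.4 16.4

Output[0,0]: The receptive field on the input at this output position is [-2.9 -1.8 5.1 / 0.7 4.4 -1.3 / 5.6 -1.9 1.9]. Elementwise product with the kernel and sum: -2.9·1 + -1.8·-0.5 + 0.7·2 + 4.4·-1 + 5.6·0.5 + -1.9·1 + 1.9·2.
Output[0,1]: The receptive field on the input at this output position is [-1.8 5.1 3.8 / 4.4 -1.3 -1.5 / -1.9 1.9 0.7]. Elementwise product with the kernel and sum: -1.8·1 + 5.1·-0.5 + 4.4·2 + -1.3·-1 + -1.9·0.5 + 1.9·1 + 0.7·2.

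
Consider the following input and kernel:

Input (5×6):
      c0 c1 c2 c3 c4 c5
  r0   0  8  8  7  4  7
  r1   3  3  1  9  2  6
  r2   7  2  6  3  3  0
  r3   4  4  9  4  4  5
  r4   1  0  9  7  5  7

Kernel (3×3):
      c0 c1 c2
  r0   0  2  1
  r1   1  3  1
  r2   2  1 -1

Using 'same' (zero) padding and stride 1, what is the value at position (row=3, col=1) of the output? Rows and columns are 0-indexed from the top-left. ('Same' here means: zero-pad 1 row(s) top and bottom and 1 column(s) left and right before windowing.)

The receptive field on the zero-padded input at this output position is [7 2 6 / 4 4 9 / 1 0 9]. Elementwise product with the kernel and sum: 2·2 + 6·1 + 4·1 + 4·3 + 9·1 + 1·2 + 0·1 + 9·-1.

28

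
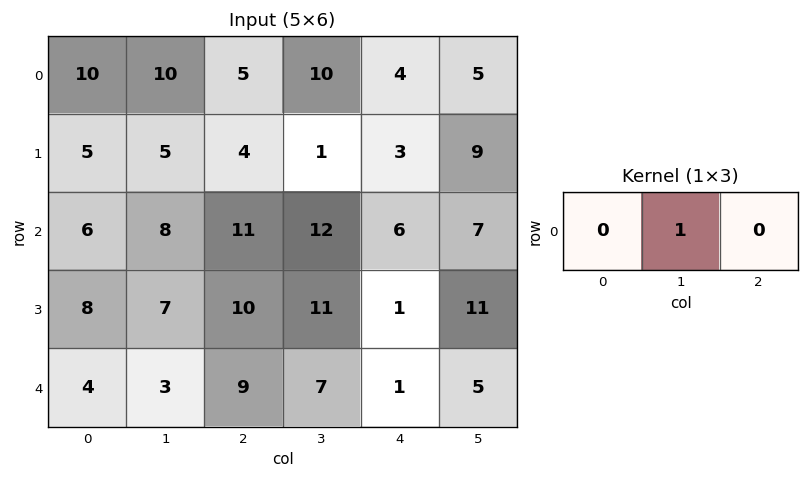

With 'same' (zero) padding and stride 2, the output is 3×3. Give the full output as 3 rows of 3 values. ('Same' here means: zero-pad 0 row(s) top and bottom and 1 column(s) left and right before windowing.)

Output[0,0]: The receptive field on the zero-padded input at this output position is [0 10 10]. Elementwise product with the kernel and sum: 10·1.
Output[0,1]: The receptive field on the zero-padded input at this output position is [10 5 10]. Elementwise product with the kernel and sum: 5·1.

10 5 4
6 11 6
4 9 1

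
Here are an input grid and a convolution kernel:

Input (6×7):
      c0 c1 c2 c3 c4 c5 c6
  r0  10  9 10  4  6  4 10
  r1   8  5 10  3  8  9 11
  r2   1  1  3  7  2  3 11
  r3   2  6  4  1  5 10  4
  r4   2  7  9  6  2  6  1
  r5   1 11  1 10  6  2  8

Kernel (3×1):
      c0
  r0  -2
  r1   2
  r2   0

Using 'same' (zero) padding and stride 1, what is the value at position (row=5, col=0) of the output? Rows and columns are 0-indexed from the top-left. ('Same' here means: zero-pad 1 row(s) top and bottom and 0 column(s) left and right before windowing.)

The receptive field on the zero-padded input at this output position is [2 / 1 / 0]. Elementwise product with the kernel and sum: 2·-2 + 1·2.

-2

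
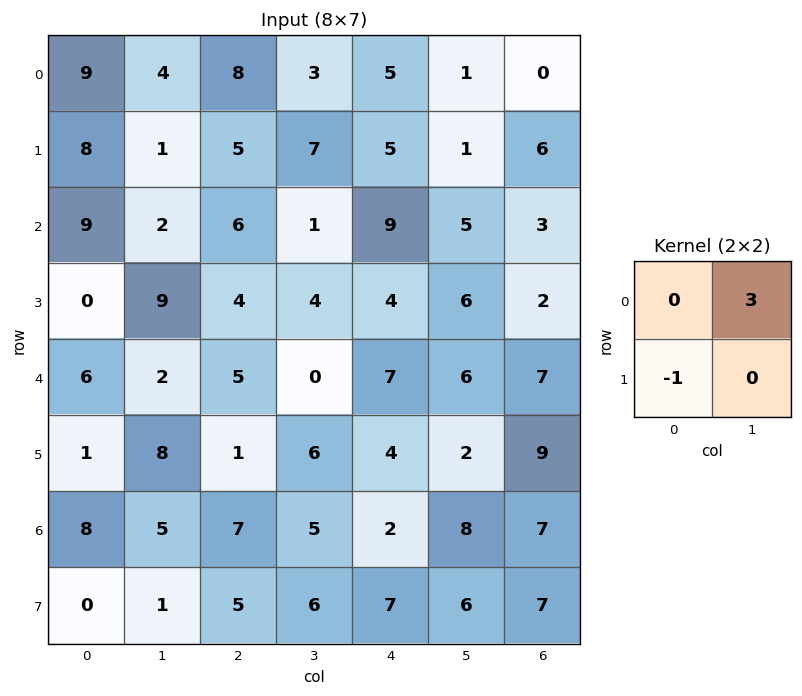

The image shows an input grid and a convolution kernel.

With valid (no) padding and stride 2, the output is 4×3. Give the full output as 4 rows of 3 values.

Output[0,0]: The receptive field on the input at this output position is [9 4 / 8 1]. Elementwise product with the kernel and sum: 4·3 + 8·-1.
Output[0,1]: The receptive field on the input at this output position is [8 3 / 5 7]. Elementwise product with the kernel and sum: 3·3 + 5·-1.

4 4 -2
6 -1 11
5 -1 14
15 10 17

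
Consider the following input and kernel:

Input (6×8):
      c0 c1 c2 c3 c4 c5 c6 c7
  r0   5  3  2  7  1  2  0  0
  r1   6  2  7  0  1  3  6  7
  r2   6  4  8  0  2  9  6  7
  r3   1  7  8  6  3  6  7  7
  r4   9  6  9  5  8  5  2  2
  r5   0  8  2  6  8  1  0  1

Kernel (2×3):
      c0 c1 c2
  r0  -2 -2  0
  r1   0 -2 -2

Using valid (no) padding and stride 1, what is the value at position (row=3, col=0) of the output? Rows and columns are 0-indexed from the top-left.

The receptive field on the input at this output position is [1 7 8 / 9 6 9]. Elementwise product with the kernel and sum: 1·-2 + 7·-2 + 6·-2 + 9·-2.

-46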